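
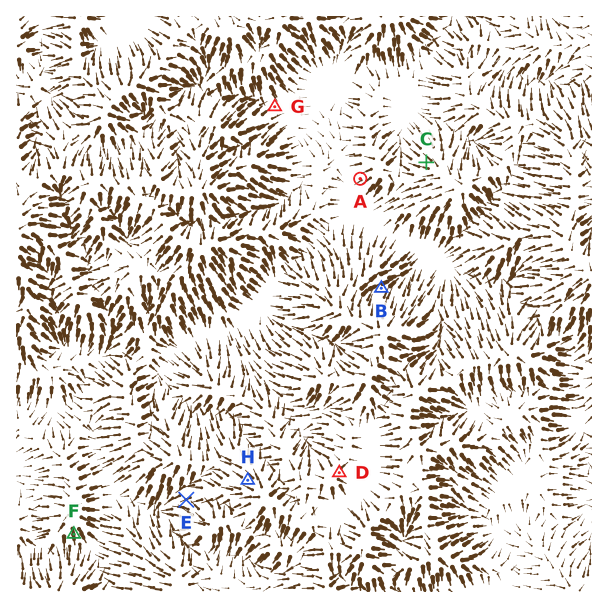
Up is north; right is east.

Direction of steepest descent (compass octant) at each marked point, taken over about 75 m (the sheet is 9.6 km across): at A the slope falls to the SW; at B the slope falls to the NE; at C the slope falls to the NW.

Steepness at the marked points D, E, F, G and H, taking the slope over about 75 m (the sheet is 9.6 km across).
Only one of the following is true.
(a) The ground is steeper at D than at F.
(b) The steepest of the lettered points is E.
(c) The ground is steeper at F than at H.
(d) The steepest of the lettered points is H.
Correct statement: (b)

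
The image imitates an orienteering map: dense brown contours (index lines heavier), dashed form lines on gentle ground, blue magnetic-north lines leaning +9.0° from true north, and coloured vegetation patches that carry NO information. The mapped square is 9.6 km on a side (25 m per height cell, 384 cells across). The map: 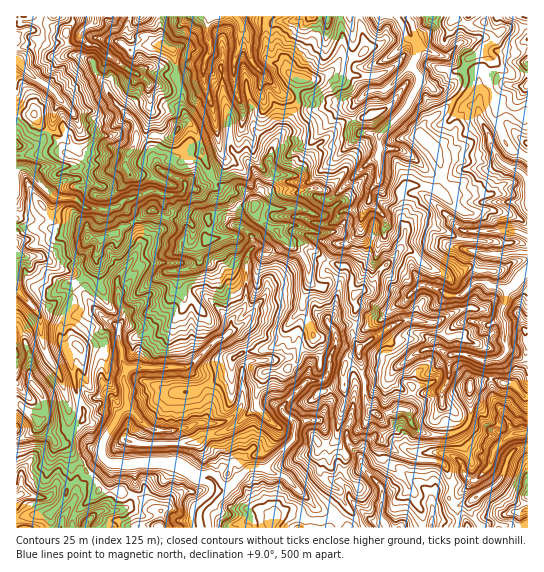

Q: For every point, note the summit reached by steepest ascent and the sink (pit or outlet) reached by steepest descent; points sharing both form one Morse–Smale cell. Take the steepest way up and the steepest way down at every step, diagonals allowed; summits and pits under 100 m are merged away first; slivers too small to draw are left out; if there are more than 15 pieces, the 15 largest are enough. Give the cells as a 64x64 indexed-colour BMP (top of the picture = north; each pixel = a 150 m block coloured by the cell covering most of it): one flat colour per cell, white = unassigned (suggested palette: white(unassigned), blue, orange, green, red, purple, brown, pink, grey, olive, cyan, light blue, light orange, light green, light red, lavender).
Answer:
<image width="64" height="64" href="data:image/bmp;base64,Qk12CAAAAAAAAHYAAAAoAAAAQAAAAEAAAAABAAQAAAAAAAAIAAATCwAAEwsAABAAAAAAAAAA////ALR3HwAOf/8ALKAsACgn1gC9Z5QAS1aMAMJ34wB/f38AIr28AM++FwDox64AeLv/AIrfmACWmP8A1bDFAAAAAAAAAAAAAP//8RERERERERERERVVVVVVVVAAAAAAAAAAAAAAAAAA///xERERERERERERVVVVVVVVUAAAAAAAAAAAAAAAAA////ERERERERERERFVVVVVVVVQAAAAAAAAAAAAAAAA/////xERERERERERFVVVVVVVVQAAAAAAAAAAAAAAAR//////8RERERERERFVVVVVVVVVAAAAAAAAAAAAABERH//////xERERERERFVVVVVVVVVUAAAAAAAAAAAABEREf////8RERERERERFVVVVVVVVVVQAAAAAAAAAAAAERER////EREREREREREVVVVVVVVVVVAAAAAAAAAAAAdxERERERERERERERERERVVVVVVVVUAAAAAAAAAAAAAd3cRERERERERERERERERFVVVVVVQAAAAAAAAAAAAAAd3dxERERERERERERERERERVVAFUAAAAAAAAAAAAAAKqnd3EREREREREREREREREREVAAAAAAAAAAAAAAAAAKqqd3dxERERERERERERERERERUAAAAAAAAAAAAAAAAAqqqnd3ERERERERERERERERERFVAAAAAAAAAAAAAAAAAKqqd3dxERERERERERERERERERUAAAAAAAAAAAAAAAAAqqp3d3cRERERERERERERERERFQAAAAAAAAAAAAAAAAqqqnd3dxEREREREREREREREREVAAAAAAAAAAAAAAAACqqnd3d3ERERERERERERERERERUAAAAzMzAAAAAAAACqqqd3d3ERERERERERERERERERFQAAAzMzMwAAADMwAKqqp3d3dxEREREREREREREREREVCICDMzMzAAADMzAAqqqnd3dxERERERERERERERERERUIiIgzMzMAAAMzMwCqqqd3d3EREREREREREREREREREAiIiIMzMwADMzMzCqqqd3d3cREREREREREREREREREACIiIiIiDMzMzMzMKqqp3d3dxEREREREREREREREREQCIiIiIiIMzMzMzMwqqp3d3d3ERERERERERERERERERAIiIiIiIiDMzMzMzqqqqd3d3ERERERERERERERERERERMziIiIiIgzMzMzOqqqp3d3EREREREREREREREREREREzM4iIiIiIiIiDM6q6qqd3ERERERERERERERERERERETMzOIiIiIiIiIMzq7u6p3ERERERERERERERERERERERMzMzOIiIiIiIgzO7u7uxEREREREREREREREREREREREjMzMziIMziIiDM7u7u7ERERERERERERERERERERERESIjMzMzMzM4gzMzu7u7u7ERERERERERERERERERERERIiMzMzMzMzMzMzO7u7u7sRERERERERERERERERERERIiIjMzMzMzMzMzM7u7u7u7ERERERERERERERERERESIiIiIzMzMzMzMzMzu7u7u7sRERERERERERERERERESIiIiIiMzMzMzMzMzO7u7u7uxERERERFmEREREREREiIiIiIiIzMzMzMzMzM7u7u7tmYREREREWZhERERESIiIiIiIiIiMzMzMzMzMzu2ZmZmZmYRERERZmERERESIiIiIiIiIiIzMzMzMzMzNmZmZmZmZmYRERZmYRERESIiIiIiIiIiIzMzMzMzMzM2ZmZmZmZmZmZmZmERERESIiIiIiIiIiIjMzMzMzMzMzZmZmZmZgBmZmZhERERFEIiIiIiIiIiIiMzMzMzMzMzNmZmZmZmAABmZmERERFEQiIiIiIiIiIiIzMzMzMzMzM2ZmBmZmYAAAAGYRARFEREIiIiIiIiIiIiMyIzMzMzMzZmAABgAAAAAAERAABERERCIiIiIiIiIiIiIjMzMzMzNmAAAAAAAAAAAAAAAAREREIiIiIiIiIiIiIiMzMzMzM2ZmZmAAAAAAAAAAAABEREQiIiIiIiIiIiIiIzMzMzMzZmZmad3d3QAAAAAAAERERCIiIiIiIiIiIiIjMzMzMzNmZmad3d3d0AAAAAAEREREIiIiIiIiIiIiIjMzMzMzM2ZmaZnd3d3QAAAAAARERERCIiIiIiIiIiIjMzMzMzMzZmaZmd3d3dAAAAAABEREREIiIiIiIiIiIiMzMzMzMzNmaZmZ3d3d0AAAAAAERERERCIiIiIiIiIiIzMzMzMzM2aZmZ3d3d0AAAAAAAREREREIiIiIiIiIiIiMzMzMzMzmZmZnd3d0AAAAAAABERERERCIiIiIiIiIiIiMzMzMACZmZnd3d0AAAAAAABEREREREIiIiIiIiIiIiIjMzMAAJmZnd3d3QAAAAAAAEREREREQiIiIiIiIiIiIiIzMwAAmZmZ3d3QAAAO7gAARERERERCIiIiIiIiIiIiIjMwAACZmZmZ3QAAAO7uREREREREREzMIiIiIiIiIiIiMzAAAJmZmZmZAADu7u5EREREREREzMzMIiIiIiIiIiIzMAAAmZmZmZ7g7u7u7kRERERERMzMzMzCIiIiIiIiIiMwAACZmZme7u7u7u7uRERERERMzMzMzMzCIiIiIiIiIgAAAJmZme7u7uAAAOREREREREzMzMzMzMwiIiIiIiIiIAAAmZmZ7u7u7gAARERERERETMzMzMzMwiIiIiIiIiIiAACZmZme7u7uAABERERERERMzMzMzMzCIiIiIiIiIiAAAJmZmZ7u7u4AAEREREREREzMzMzMzMIiIiIiIiIiIAAA"/>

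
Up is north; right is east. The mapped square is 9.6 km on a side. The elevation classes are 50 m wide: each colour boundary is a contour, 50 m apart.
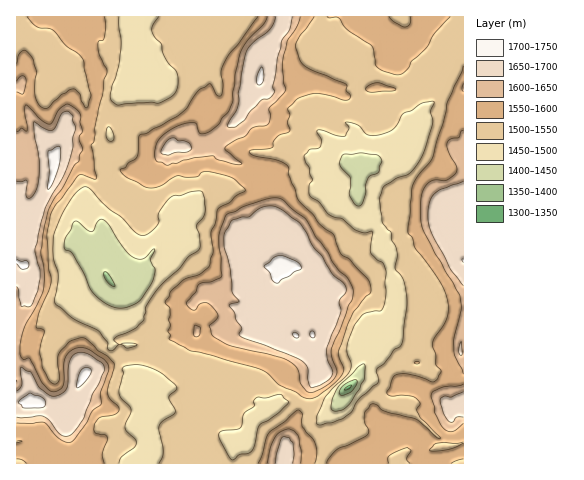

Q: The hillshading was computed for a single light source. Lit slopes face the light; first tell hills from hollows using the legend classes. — S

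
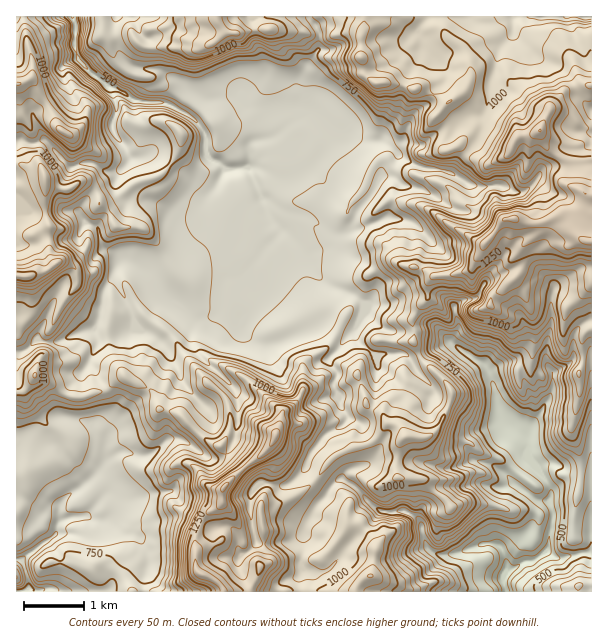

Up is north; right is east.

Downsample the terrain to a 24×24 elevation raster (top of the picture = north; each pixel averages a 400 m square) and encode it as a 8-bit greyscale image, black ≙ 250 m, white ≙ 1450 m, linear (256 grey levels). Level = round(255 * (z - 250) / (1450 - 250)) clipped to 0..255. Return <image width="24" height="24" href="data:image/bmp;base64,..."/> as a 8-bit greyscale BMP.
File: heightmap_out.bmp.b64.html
<image width="24" height="24" href="data:image/bmp;base64,Qk12BgAAAAAAADYEAAAoAAAAGAAAABgAAAABAAgAAAAAAEACAAATCwAAEwsAAAABAAAAAAAAAAAAAAEBAQACAgIAAwMDAAQEBAAFBQUABgYGAAcHBwAICAgACQkJAAoKCgALCwsADAwMAA0NDQAODg4ADw8PABAQEAAREREAEhISABMTEwAUFBQAFRUVABYWFgAXFxcAGBgYABkZGQAaGhoAGxsbABwcHAAdHR0AHh4eAB8fHwAgICAAISEhACIiIgAjIyMAJCQkACUlJQAmJiYAJycnACgoKAApKSkAKioqACsrKwAsLCwALS0tAC4uLgAvLy8AMDAwADExMQAyMjIAMzMzADQ0NAA1NTUANjY2ADc3NwA4ODgAOTk5ADo6OgA7OzsAPDw8AD09PQA+Pj4APz8/AEBAQABBQUEAQkJCAENDQwBEREQARUVFAEZGRgBHR0cASEhIAElJSQBKSkoAS0tLAExMTABNTU0ATk5OAE9PTwBQUFAAUVFRAFJSUgBTU1MAVFRUAFVVVQBWVlYAV1dXAFhYWABZWVkAWlpaAFtbWwBcXFwAXV1dAF5eXgBfX18AYGBgAGFhYQBiYmIAY2NjAGRkZABlZWUAZmZmAGdnZwBoaGgAaWlpAGpqagBra2sAbGxsAG1tbQBubm4Ab29vAHBwcABxcXEAcnJyAHNzcwB0dHQAdXV1AHZ2dgB3d3cAeHh4AHl5eQB6enoAe3t7AHx8fAB9fX0Afn5+AH9/fwCAgIAAgYGBAIKCggCDg4MAhISEAIWFhQCGhoYAh4eHAIiIiACJiYkAioqKAIuLiwCMjIwAjY2NAI6OjgCPj48AkJCQAJGRkQCSkpIAk5OTAJSUlACVlZUAlpaWAJeXlwCYmJgAmZmZAJqamgCbm5sAnJycAJ2dnQCenp4An5+fAKCgoAChoaEAoqKiAKOjowCkpKQApaWlAKampgCnp6cAqKioAKmpqQCqqqoAq6urAKysrACtra0Arq6uAK+vrwCwsLAAsbGxALKysgCzs7MAtLS0ALW1tQC2trYAt7e3ALi4uAC5ubkAurq6ALu7uwC8vLwAvb29AL6+vgC/v78AwMDAAMHBwQDCwsIAw8PDAMTExADFxcUAxsbGAMfHxwDIyMgAycnJAMrKygDLy8sAzMzMAM3NzQDOzs4Az8/PANDQ0ADR0dEA0tLSANPT0wDU1NQA1dXVANbW1gDX19cA2NjYANnZ2QDa2toA29vbANzc3ADd3d0A3t7eAN/f3wDg4OAA4eHhAOLi4gDj4+MA5OTkAOXl5QDm5uYA5+fnAOjo6ADp6ekA6urqAOvr6wDs7OwA7e3tAO7u7gDv7+8A8PDwAPHx8QDy8vIA8/PzAPT09AD19fUA9vb2APf39wD4+PgA+fn5APr6+gD7+/sA/Pz8AP39/QD+/v4A////AEdWYmtta4/U4c66mpikt6mFYD0iDyxFVU1ja2pmY4vezcC/mJSXqJxmQCogEhgkN11RWVpcYofP0b6vj4yYnZ5pYk4lJScnQGFVVlhaYoG24rislYmTh3huiIVSQi4nRGdfWVlbZ3+w3r2ilY+Fi5+elHFGListSGhmYlpfaouaqc/Tq42QjZubh19DLiU2TWhoZV5ic3uSobPpxpOKkKCqmmA4JSdTYn1samVphJKNkaLLx5R7jJuUkXY5KDJTdKCKfX2CiIKHjpOXkot2hoWIiIA7QFhUg5yPdXSBe3B7eXNicXVxenJ9eU00UGtkhomAbGdmZmZfWFZYXGJiaHaDVURefIGHkZqRd2ZkYlpWVVRWWVtfXXCId3SssKeborGdlWpgWVdYVFRUVlhaX22NnJawx7mgtcrConJaV1pYVFRTVFVZZ4OgqL7Jzca6wKyuiW9jYllVVFRTU1VXZ4GFhrXj3N3i7Kaje3l7bVhVVFRSU1VaYWt2m6e86+js8KemjYBuZ1xVU1NSVFZZYGx5gouWqMHZ7qylh3ViZ2VZT09SU1RWXWFxfoaqsr/S3JiPnXpcYGtdVFJTU1NUWF51oKmx2tzYzZ6uqnRdZ25YWVVTU1NTWGmAqKalwuDXwaygiGpFT1NYV1RUVFRXdZegqq2hpsHSurODXEJiamJlW1ZYWFt5s7eqo6mhnJ+ns591Pmt6h5WsmXt1dW+QuaeenaKakZKboIlnPXiAjJ6zv62mloOcs6idnJePiIqOjg=="/>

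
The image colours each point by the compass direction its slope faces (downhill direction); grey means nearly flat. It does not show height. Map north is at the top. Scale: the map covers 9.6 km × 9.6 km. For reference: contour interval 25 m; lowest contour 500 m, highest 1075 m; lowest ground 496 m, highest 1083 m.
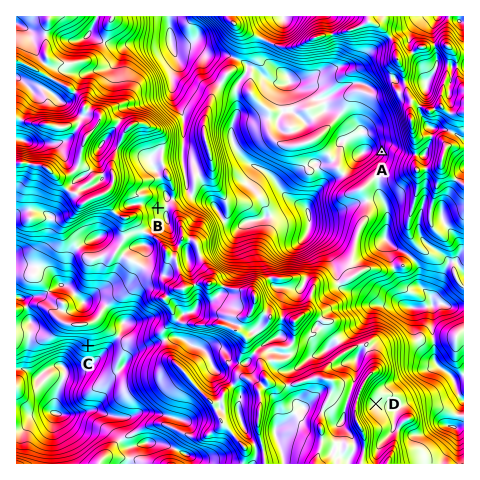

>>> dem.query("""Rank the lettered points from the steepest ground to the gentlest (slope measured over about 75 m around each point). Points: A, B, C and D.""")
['A', 'C', 'B', 'D']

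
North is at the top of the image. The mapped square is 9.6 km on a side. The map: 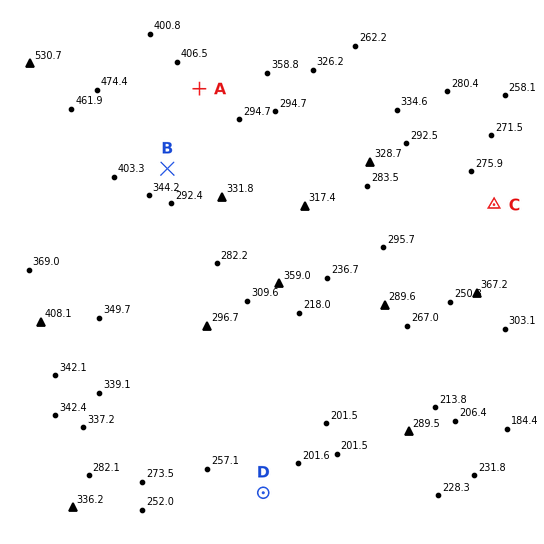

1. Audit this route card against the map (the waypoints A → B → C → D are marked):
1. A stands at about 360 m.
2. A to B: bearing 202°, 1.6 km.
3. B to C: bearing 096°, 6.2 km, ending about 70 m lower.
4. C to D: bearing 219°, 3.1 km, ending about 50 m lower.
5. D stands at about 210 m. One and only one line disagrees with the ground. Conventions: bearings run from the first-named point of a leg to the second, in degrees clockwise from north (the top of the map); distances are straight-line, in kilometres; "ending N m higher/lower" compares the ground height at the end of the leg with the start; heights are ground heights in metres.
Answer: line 4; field distance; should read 6.9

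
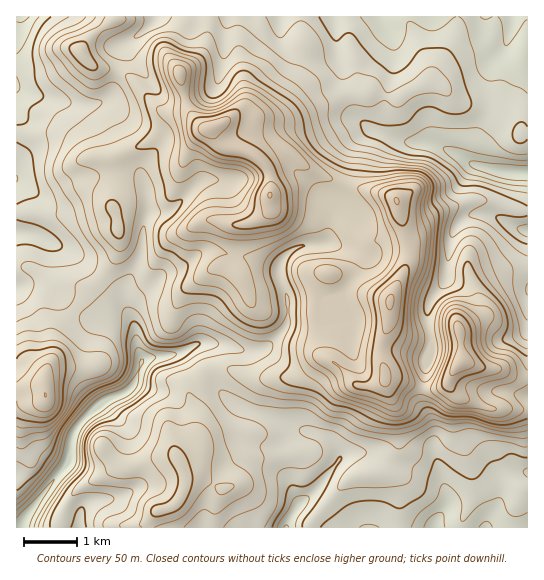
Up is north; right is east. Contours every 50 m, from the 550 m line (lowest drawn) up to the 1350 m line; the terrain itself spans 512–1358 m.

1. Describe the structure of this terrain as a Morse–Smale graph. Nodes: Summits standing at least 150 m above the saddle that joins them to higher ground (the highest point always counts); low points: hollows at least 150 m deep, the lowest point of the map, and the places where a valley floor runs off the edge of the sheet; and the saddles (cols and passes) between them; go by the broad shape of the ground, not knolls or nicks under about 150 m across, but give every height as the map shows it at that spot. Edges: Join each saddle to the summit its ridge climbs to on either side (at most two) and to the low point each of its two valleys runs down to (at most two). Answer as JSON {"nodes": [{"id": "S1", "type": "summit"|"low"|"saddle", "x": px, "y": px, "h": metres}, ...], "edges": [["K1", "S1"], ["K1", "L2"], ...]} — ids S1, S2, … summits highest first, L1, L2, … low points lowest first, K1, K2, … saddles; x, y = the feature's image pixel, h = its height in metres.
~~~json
{"nodes": [
{"id": "S1", "type": "summit", "x": 390, "y": 301, "h": 1358},
{"id": "S2", "type": "summit", "x": 270, "y": 195, "h": 1353},
{"id": "S3", "type": "summit", "x": 461, "y": 362, "h": 1340},
{"id": "S4", "type": "summit", "x": 45, "y": 395, "h": 1150},
{"id": "L1", "type": "low", "x": 21, "y": 527, "h": 512},
{"id": "L2", "type": "low", "x": 526, "y": 173, "h": 560},
{"id": "L3", "type": "low", "x": 434, "y": 527, "h": 619},
{"id": "L4", "type": "low", "x": 21, "y": 17, "h": 634},
{"id": "K1", "type": "saddle", "x": 422, "y": 389, "h": 1121},
{"id": "K2", "type": "saddle", "x": 347, "y": 186, "h": 1090},
{"id": "K3", "type": "saddle", "x": 431, "y": 341, "h": 1031},
{"id": "K4", "type": "saddle", "x": 117, "y": 71, "h": 938},
{"id": "K5", "type": "saddle", "x": 206, "y": 373, "h": 879},
{"id": "K6", "type": "saddle", "x": 74, "y": 309, "h": 852},
{"id": "K7", "type": "saddle", "x": 138, "y": 370, "h": 600}],
"edges": [["K1", "S1"], ["K1", "S3"], ["K1", "L1"], ["K1", "L3"], ["K2", "S1"], ["K2", "S2"], ["K2", "L1"], ["K2", "L2"], ["K3", "S1"], ["K3", "S3"], ["K3", "L1"], ["K3", "L2"], ["K4", "S2"], ["K4", "L2"], ["K4", "L4"], ["K5", "S1"], ["K5", "L1"], ["K5", "L3"], ["K6", "S4"], ["K6", "L1"], ["K6", "L4"], ["K7", "S1"], ["K7", "S4"], ["K7", "L1"]]}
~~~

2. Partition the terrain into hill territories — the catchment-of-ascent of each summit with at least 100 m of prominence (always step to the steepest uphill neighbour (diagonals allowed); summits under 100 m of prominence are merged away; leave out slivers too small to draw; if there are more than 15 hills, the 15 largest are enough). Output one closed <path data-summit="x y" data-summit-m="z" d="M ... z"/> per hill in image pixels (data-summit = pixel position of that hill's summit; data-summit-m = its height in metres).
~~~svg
<path data-summit="390 301" data-summit-m="1358" d="M527 16l-246 1 0 22 6 10 7 6 12 4 19 0 8-3 4-5 11 34 5 28 12 12 7 5-6 2-11 13-4 28-8 29-14 21-4 19-2 2-21 1-9 4-9 8-5 9 0 9 9 26 0 18-8 15-13 13-10 4-15 0-13-6-19-2-9 0-16 7 8 5 26 35 18 15 32 11 29 13 24 6 9 5 5 6 4 8 0 5-21 28-22 19-10 19 0 3 147 0 13-22 0-13-14-42 2-20-4-12-10-16 4-37 6-15-3-44 4-9 13-17 6-42 2-8 9-11 9-5 14-2 10 3 22 12 11 2z"/><path data-summit="270 195" data-summit-m="1353" d="M281 16l-124 0-11 13-25 17 0 13-10 36-10 8-12 2 8 0 6 6 8 12 17 38 12 13 5 13 3 24-5 19-2 21-17 42 1 14 10 19 1 16 6 19 9-4 24-2 26-12 21 1 20 7 15 0 10-4 13-13 8-15 0-18-9-26 0-9 5-9 9-8 9-4 21-1 2-2 4-19 14-21 8-29 4-28 11-13 6-2-7-5-12-12-5-28-11-34-4 5-8 3-19 0-12-4-7-6-6-10z"/><path data-summit="178 501" data-summit-m="1017" d="M189 351l-46 9-10 25-6 6-25 12-25 23-5 11-4 26-43 54-3 11 265-1 10-21 22-19 21-28 0-5-4-8-5-6-9-5-24-6-29-13-32-11-18-15z"/><path data-summit="461 362" data-summit-m="1340" d="M485 213l-19 4-13 14-6 34 0 12-19 30 3 44-6 15-4 37 12 23 0 25 14 42 0 13-10 13-2 9 51 0 13-26 2-20 8-7 8-4 11 0 0-240-11-3-22-12z"/><path data-summit="46 395" data-summit-m="1150" d="M39 284l-10 0-13 5 1 239 4-1 4-10 43-54 3-21 6-16 25-23 24-11 7-7 8-22 0-6-5-15 0-9-6-10-39-4z"/>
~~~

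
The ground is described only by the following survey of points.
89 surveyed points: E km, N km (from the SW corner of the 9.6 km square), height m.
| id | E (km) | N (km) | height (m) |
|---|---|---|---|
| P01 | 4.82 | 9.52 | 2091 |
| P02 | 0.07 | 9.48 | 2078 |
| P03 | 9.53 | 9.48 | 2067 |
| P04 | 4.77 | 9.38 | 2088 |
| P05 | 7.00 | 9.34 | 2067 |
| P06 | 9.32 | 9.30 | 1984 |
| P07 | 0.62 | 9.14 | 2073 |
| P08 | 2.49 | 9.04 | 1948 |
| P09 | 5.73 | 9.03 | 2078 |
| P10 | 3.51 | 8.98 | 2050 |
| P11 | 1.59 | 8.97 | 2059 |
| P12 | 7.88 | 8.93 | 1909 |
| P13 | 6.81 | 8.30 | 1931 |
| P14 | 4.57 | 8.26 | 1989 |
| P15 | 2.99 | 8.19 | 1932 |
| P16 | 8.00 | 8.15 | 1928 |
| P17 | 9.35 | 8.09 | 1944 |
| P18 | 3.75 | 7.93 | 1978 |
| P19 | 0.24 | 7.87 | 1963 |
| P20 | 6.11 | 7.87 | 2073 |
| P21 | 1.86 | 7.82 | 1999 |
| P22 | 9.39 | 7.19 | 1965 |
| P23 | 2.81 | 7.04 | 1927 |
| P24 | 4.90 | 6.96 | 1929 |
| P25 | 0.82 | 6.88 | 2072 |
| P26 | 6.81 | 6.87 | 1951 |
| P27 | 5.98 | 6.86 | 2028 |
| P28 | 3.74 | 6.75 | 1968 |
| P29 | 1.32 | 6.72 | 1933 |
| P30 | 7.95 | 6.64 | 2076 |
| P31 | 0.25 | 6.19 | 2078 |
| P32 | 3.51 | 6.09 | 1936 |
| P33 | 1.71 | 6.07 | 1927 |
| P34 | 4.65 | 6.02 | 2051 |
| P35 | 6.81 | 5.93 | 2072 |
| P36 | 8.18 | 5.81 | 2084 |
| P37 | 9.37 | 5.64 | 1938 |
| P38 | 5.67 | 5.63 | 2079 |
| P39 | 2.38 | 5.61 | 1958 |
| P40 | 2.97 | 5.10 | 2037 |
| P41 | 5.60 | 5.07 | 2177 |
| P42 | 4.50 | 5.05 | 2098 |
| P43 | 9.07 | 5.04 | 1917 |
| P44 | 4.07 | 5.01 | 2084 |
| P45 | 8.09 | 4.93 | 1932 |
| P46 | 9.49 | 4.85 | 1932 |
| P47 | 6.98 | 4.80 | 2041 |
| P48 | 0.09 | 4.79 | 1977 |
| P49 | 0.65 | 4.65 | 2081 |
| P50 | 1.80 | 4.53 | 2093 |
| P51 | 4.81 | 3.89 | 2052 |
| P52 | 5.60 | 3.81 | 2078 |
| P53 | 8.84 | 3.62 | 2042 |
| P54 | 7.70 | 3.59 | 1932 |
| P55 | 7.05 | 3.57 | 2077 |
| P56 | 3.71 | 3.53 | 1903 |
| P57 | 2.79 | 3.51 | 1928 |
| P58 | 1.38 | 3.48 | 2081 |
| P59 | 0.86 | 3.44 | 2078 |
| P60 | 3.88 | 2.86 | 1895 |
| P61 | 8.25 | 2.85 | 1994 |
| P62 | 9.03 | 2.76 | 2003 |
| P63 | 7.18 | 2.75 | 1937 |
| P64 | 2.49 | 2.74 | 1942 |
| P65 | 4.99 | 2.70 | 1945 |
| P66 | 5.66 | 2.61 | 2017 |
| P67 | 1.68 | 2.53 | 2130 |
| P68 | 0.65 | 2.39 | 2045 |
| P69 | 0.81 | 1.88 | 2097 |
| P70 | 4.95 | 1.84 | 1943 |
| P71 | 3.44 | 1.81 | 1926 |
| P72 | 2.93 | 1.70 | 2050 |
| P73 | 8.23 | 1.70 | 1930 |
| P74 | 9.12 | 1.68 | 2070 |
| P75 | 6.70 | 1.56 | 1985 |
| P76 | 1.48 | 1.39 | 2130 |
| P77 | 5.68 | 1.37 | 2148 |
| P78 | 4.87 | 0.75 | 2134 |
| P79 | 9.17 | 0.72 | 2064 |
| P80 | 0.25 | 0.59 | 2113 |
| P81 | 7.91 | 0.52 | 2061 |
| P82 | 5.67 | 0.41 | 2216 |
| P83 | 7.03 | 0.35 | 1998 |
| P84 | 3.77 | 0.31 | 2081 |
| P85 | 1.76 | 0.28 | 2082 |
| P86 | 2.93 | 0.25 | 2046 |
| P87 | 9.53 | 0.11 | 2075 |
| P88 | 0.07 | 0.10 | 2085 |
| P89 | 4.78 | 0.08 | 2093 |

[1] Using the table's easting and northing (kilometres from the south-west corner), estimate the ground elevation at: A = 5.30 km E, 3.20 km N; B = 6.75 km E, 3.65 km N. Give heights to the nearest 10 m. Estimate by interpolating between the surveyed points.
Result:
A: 2060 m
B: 2080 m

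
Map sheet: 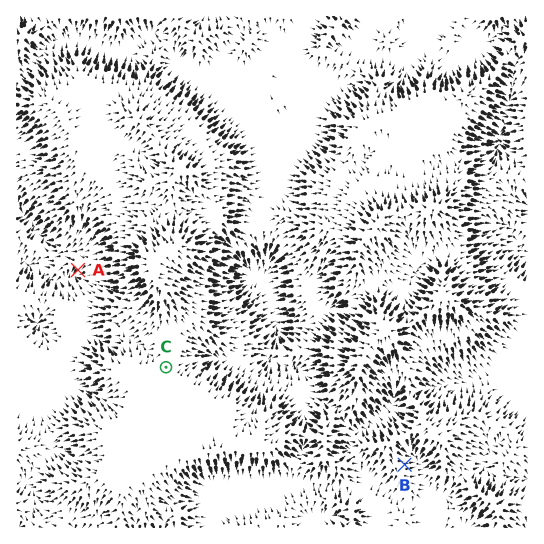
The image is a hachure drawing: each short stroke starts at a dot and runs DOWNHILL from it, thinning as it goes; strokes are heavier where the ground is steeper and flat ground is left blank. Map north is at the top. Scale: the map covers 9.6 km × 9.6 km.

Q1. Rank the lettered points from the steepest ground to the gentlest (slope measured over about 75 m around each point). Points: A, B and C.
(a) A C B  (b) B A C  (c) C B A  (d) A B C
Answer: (d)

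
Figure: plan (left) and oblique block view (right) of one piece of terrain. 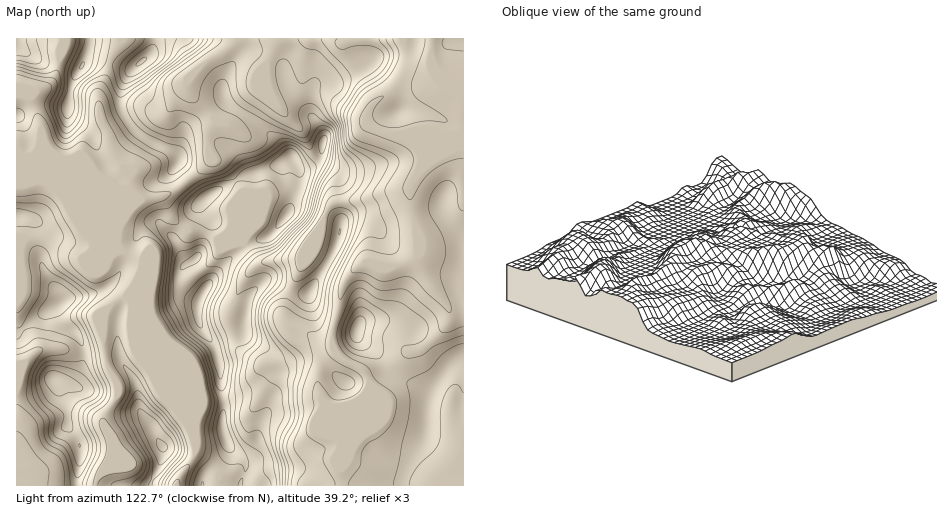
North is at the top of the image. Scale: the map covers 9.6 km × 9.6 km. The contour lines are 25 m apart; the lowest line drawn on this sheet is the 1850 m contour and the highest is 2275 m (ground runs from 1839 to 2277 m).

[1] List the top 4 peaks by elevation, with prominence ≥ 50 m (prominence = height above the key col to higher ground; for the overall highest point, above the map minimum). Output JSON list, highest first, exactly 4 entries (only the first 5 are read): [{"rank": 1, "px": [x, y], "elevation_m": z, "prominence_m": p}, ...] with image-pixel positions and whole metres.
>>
[{"rank": 1, "px": [141, 62], "elevation_m": 2277, "prominence_m": 438}, {"rank": 2, "px": [82, 65], "elevation_m": 2276, "prominence_m": 79}, {"rank": 3, "px": [200, 299], "elevation_m": 2265, "prominence_m": 160}, {"rank": 4, "px": [53, 378], "elevation_m": 2238, "prominence_m": 152}]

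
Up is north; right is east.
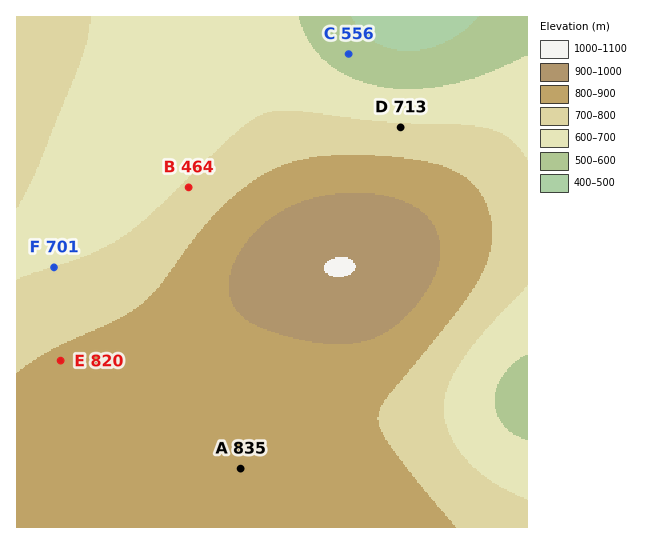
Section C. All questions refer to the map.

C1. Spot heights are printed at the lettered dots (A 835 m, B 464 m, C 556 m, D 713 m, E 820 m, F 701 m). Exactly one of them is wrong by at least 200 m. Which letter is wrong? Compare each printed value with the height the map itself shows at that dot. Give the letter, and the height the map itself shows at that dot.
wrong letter B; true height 714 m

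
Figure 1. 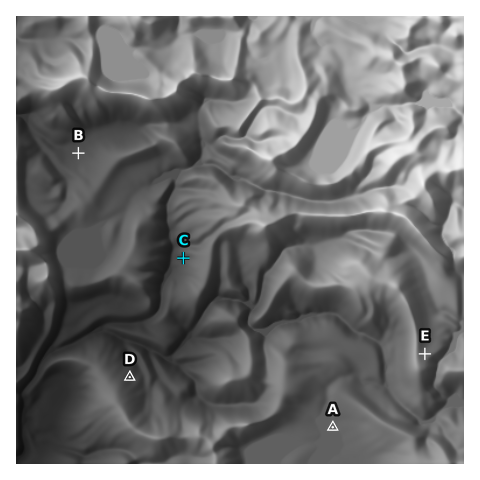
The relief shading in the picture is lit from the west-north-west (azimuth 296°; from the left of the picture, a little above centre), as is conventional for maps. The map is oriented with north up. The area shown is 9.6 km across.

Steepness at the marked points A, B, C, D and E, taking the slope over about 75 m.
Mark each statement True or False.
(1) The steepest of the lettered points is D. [False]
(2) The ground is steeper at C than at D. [True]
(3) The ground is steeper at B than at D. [False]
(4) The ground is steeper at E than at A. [True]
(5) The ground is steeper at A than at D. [False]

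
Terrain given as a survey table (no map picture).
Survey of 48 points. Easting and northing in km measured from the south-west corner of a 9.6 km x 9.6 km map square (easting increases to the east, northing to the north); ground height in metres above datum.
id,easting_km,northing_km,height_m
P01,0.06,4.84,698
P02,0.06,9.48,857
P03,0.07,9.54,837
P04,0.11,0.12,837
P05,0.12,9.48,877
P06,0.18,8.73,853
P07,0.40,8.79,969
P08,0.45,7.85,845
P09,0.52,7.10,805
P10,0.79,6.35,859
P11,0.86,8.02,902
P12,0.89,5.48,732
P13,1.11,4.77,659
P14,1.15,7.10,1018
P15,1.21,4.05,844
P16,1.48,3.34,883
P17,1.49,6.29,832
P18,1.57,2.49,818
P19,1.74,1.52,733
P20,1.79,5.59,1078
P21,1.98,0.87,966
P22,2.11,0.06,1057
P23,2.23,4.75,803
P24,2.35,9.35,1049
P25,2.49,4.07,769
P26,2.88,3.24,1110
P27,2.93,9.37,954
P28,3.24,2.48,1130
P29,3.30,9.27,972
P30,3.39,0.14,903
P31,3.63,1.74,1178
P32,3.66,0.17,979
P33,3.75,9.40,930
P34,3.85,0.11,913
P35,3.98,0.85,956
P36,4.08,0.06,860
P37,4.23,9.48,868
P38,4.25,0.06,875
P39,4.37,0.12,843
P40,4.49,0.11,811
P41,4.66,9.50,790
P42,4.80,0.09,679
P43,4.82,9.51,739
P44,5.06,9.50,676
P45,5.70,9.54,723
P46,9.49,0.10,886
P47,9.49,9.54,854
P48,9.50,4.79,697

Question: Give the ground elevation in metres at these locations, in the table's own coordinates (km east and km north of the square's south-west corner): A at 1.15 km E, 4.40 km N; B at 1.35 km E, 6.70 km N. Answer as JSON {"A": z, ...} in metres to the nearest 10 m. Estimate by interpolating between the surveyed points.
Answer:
{"A": 850, "B": 1050}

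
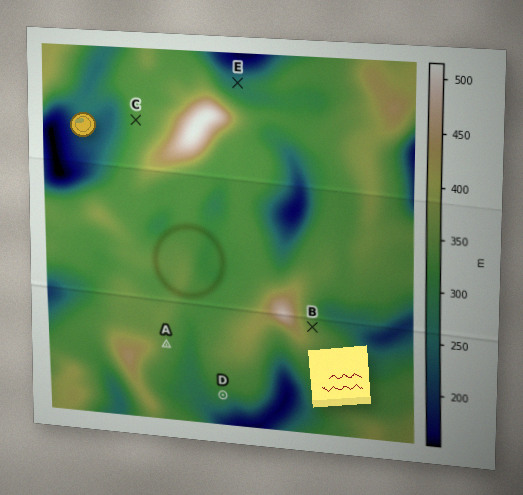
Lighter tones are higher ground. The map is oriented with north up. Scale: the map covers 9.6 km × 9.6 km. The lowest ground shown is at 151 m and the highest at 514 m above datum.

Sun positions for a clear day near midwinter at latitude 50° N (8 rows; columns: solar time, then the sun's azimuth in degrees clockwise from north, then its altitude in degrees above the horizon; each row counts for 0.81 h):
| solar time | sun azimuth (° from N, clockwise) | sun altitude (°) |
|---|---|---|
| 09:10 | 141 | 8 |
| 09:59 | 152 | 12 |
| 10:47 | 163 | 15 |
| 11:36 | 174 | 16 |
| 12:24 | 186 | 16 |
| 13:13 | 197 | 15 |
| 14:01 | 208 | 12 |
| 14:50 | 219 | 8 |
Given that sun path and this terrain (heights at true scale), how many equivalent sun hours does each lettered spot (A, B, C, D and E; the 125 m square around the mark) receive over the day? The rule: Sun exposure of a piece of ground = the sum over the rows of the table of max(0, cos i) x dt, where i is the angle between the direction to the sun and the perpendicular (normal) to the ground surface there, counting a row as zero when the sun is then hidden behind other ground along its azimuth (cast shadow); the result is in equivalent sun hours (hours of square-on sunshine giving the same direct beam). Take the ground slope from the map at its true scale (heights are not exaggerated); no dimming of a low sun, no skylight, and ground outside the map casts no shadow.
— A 1.5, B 1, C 1.5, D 2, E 0.6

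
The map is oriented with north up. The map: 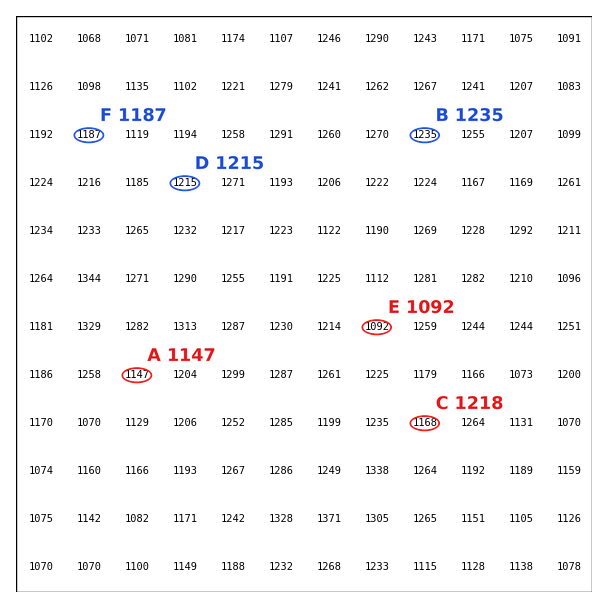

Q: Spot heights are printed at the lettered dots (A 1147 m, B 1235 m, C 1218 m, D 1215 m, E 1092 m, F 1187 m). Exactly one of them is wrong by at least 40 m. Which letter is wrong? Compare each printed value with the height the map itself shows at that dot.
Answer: C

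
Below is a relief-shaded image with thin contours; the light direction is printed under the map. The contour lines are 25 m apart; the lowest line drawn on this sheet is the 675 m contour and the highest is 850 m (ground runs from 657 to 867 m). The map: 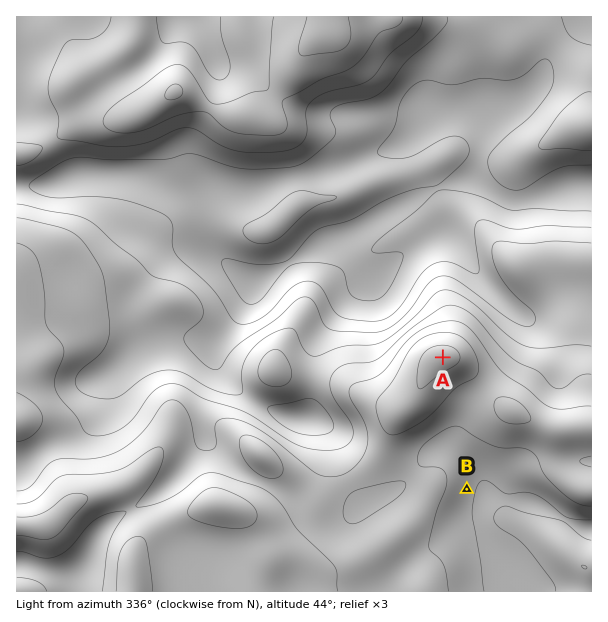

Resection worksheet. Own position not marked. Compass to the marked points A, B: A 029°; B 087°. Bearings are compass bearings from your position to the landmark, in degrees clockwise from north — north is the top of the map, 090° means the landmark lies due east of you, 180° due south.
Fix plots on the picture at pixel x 367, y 494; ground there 800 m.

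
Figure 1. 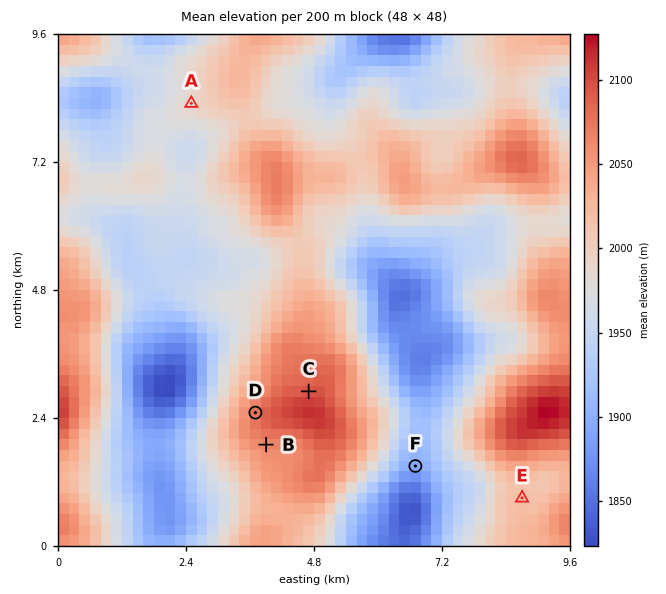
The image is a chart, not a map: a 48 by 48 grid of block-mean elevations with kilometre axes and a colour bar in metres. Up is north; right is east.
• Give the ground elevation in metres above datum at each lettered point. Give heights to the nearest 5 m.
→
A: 1990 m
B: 2065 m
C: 2095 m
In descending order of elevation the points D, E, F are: D E F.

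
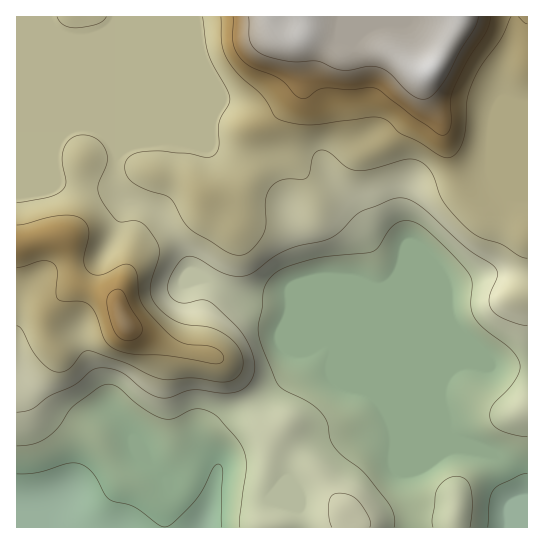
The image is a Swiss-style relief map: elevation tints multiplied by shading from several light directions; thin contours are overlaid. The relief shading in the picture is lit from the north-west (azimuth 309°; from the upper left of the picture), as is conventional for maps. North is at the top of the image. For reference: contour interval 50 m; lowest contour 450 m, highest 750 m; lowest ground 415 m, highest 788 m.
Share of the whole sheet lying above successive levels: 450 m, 96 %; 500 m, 70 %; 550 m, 57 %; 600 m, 35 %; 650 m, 14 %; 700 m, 8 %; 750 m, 5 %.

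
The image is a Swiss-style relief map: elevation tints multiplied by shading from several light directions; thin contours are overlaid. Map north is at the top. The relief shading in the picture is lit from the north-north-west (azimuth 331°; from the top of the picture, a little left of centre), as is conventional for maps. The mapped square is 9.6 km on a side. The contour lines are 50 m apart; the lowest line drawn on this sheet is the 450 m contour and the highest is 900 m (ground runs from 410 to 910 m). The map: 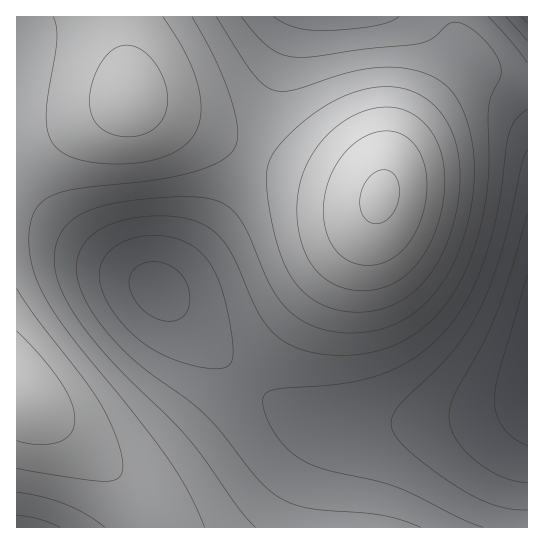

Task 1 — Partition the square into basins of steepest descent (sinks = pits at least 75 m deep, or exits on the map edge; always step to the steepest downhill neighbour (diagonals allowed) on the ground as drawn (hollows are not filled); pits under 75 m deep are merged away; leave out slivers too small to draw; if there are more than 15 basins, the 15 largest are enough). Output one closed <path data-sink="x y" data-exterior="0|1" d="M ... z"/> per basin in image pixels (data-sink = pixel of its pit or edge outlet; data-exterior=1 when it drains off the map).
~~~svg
<path data-sink="527 367" data-exterior="1" d="M451 16l-435 1 0 373 3 1 11 12 67 53 35 34 16 21 5 17 375-1 0-442-14-2-32-11-9 0-10 4-44 45-27 40 21-39 46-59 1-17z"/><path data-sink="18 527" data-exterior="1" d="M19 391l-3 0 0 136 135 1 1-6-4-11-16-21-25-25-77-62z"/><path data-sink="527 17" data-exterior="1" d="M527 16l-75 1 8 29-1 17-46 59-12 19-2 7 28-37 36-35 10-4 9 0 32 11 14 0z"/>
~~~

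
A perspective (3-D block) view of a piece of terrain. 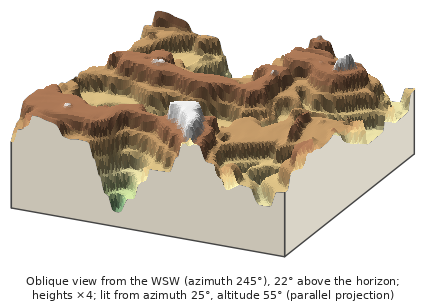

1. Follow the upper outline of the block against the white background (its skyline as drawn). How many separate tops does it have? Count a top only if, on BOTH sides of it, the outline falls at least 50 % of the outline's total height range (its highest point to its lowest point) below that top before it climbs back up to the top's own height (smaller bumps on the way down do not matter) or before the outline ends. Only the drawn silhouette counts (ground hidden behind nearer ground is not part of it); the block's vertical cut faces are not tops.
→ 1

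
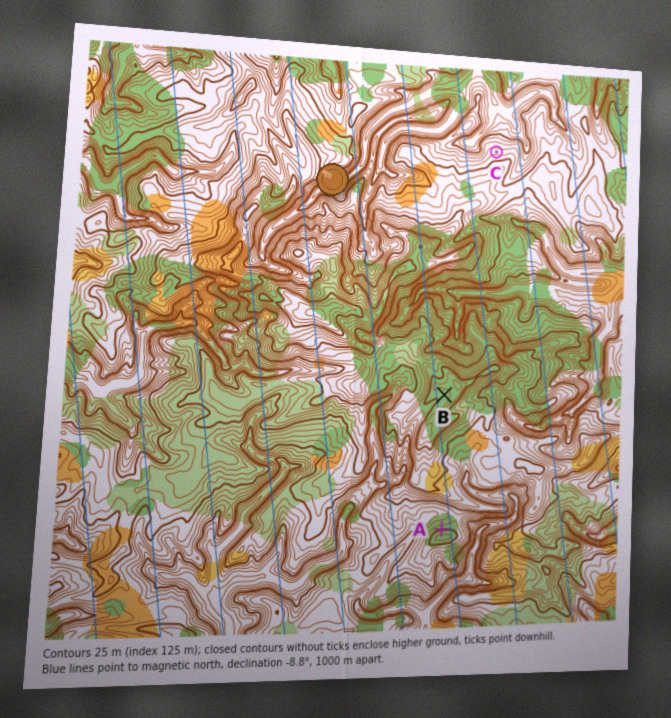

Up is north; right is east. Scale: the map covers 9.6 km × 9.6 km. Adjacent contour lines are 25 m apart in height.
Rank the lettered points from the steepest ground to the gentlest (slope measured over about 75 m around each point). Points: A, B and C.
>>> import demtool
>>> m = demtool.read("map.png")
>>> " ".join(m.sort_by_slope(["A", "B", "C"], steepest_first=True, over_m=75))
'A C B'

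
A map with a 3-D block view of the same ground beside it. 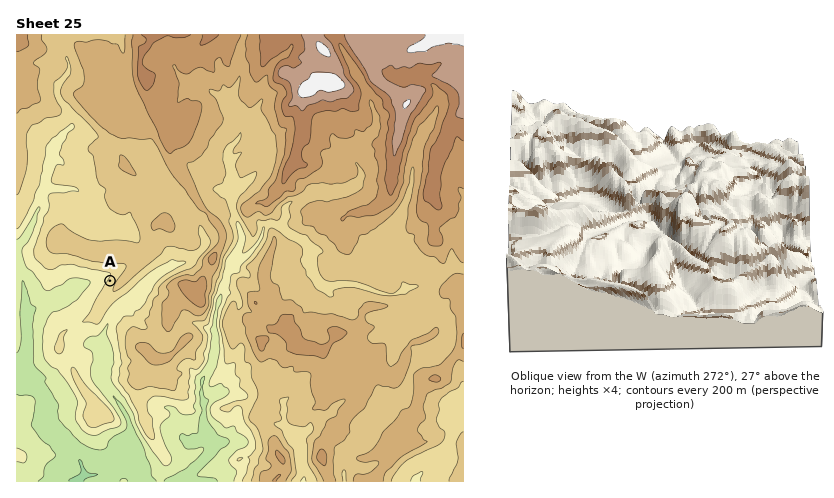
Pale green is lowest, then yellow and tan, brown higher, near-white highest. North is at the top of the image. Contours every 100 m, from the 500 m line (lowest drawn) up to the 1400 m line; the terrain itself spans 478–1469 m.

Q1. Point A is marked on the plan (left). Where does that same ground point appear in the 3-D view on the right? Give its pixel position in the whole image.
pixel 679 261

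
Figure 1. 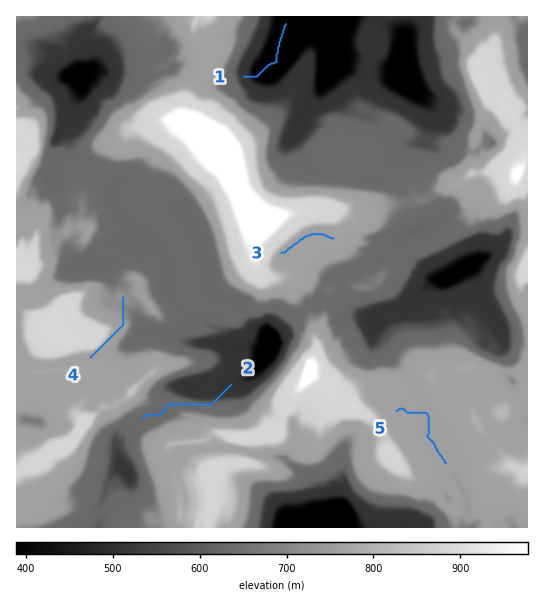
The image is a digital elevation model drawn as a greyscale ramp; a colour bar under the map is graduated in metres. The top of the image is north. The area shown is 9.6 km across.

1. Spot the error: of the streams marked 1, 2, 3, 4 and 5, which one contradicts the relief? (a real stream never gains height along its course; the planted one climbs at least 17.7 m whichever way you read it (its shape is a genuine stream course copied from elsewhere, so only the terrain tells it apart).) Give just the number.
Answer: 4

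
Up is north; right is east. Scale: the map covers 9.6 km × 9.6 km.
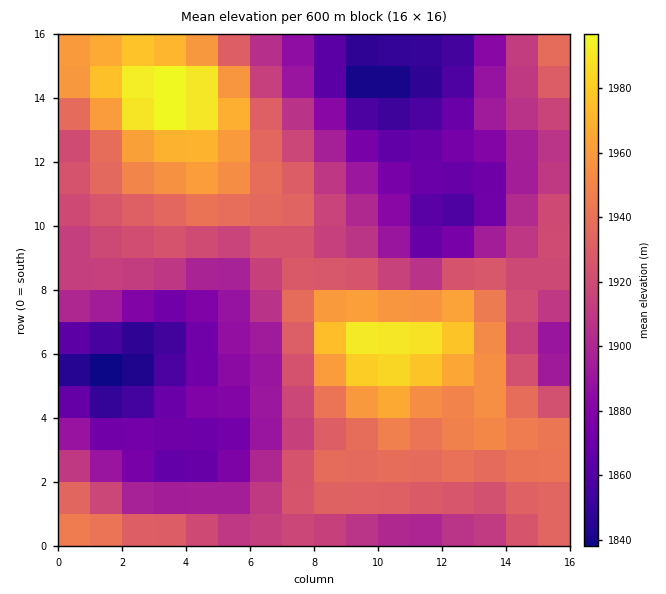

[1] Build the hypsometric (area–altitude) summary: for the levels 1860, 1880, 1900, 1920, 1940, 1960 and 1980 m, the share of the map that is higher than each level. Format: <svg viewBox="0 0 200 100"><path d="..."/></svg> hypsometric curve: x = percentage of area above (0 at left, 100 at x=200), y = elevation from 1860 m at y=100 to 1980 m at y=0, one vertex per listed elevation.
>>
<svg viewBox="0 0 200 100"><path d="M184 100l-26-17-26-16-40-17-43-17-25-16-15-17"/></svg>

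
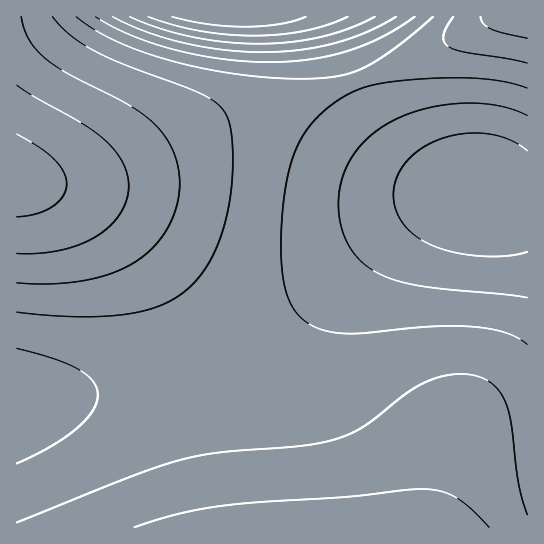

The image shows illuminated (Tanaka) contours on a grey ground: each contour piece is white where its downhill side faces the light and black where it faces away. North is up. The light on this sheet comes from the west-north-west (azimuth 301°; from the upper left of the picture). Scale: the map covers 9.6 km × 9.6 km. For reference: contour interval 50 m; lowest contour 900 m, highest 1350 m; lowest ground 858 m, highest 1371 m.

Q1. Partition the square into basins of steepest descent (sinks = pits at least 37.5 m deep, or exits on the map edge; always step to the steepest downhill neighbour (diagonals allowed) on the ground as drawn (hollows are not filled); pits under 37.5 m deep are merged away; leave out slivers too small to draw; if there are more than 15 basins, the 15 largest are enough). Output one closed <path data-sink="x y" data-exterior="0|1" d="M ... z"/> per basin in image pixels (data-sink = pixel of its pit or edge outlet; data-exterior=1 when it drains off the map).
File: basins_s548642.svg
<path data-sink="482 193" data-exterior="0" d="M527 16l-36 0-24 15-72 34-73 27-91 25-37 16-51 27-41 16-37 7-37-1 23 5 19 6 20 11 16 12 35 37 32 46 20 42 18 57 18 130 299-1z"/><path data-sink="17 401" data-exterior="1" d="M22 180l-6 1 0 346 211 1-8-82-8-48-18-57-20-42-16-25-22-29-36-34-16-11-20-9z"/><path data-sink="227 17" data-exterior="1" d="M490 16l-473 0-1 162 2 2 20 3 27 0 26-4 27-8 113-54 91-25 73-27 72-34 22-12z"/>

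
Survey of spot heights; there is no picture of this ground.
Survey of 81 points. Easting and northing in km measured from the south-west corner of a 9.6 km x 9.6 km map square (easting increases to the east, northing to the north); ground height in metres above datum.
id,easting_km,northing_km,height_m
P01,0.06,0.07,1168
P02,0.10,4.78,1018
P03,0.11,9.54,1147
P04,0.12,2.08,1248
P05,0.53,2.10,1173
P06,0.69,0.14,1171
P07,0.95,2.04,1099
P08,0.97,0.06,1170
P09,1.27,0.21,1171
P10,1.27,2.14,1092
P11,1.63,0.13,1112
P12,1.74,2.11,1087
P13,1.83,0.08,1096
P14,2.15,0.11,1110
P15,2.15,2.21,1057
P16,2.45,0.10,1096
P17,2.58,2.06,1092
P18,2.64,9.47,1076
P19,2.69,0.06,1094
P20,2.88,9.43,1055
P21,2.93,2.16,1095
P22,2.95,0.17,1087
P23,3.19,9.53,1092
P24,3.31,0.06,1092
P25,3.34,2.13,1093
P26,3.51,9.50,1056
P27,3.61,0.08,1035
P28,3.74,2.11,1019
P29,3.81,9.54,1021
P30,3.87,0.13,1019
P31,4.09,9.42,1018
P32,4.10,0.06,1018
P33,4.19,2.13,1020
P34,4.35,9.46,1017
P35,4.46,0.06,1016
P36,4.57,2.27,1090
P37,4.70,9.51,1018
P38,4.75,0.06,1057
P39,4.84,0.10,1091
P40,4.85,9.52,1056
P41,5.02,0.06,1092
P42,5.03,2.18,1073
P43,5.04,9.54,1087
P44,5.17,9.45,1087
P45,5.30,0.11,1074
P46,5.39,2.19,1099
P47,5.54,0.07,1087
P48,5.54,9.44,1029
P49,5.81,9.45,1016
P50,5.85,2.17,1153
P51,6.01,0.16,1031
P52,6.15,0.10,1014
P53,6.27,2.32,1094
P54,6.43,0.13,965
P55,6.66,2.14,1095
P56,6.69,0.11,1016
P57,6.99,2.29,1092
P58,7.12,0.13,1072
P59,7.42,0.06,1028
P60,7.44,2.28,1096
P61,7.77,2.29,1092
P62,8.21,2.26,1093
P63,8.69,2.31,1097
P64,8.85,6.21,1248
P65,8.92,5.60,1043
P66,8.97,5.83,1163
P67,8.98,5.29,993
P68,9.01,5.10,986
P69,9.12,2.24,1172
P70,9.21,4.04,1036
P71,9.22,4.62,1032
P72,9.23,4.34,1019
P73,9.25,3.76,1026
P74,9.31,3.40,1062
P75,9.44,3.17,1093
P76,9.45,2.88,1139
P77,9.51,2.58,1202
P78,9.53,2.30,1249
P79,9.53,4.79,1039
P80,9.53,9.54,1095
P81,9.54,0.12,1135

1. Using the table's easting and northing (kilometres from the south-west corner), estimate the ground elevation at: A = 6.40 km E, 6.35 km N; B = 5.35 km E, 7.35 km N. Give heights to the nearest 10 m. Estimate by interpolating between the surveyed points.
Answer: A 1090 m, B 1090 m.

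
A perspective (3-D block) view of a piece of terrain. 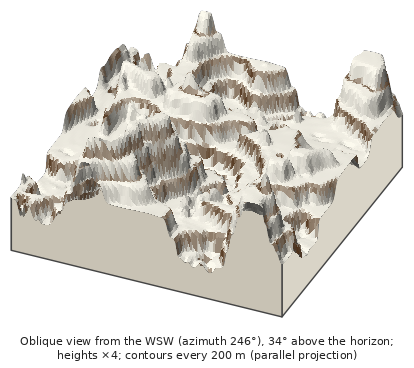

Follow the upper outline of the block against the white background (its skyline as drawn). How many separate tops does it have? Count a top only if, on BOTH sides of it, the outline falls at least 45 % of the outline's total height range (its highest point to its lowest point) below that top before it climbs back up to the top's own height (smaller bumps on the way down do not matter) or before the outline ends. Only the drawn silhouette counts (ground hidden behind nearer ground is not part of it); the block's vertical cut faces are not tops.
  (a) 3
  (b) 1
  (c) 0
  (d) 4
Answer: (b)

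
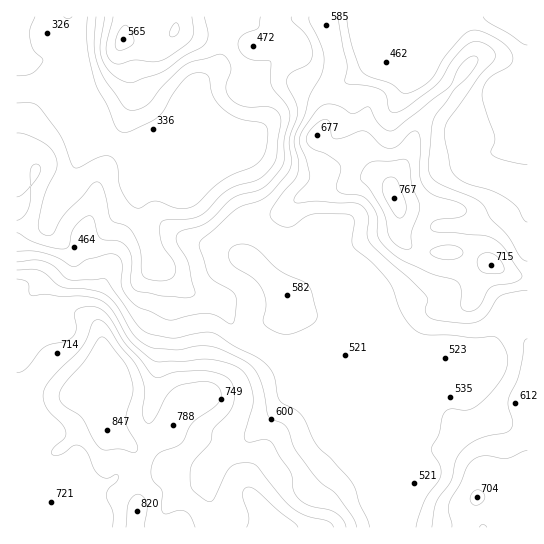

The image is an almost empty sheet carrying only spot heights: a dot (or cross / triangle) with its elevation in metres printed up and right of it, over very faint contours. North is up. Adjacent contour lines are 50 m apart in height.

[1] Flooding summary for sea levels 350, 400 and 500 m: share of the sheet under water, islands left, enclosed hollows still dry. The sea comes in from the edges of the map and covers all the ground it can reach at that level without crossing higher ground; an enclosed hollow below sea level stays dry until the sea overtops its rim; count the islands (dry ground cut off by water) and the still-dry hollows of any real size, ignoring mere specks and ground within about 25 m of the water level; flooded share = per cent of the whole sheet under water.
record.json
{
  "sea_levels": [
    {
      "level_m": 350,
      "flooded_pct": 8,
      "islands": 0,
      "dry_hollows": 0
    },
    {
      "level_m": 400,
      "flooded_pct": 14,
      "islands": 0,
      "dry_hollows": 0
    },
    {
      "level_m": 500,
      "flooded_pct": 29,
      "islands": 0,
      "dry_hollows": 0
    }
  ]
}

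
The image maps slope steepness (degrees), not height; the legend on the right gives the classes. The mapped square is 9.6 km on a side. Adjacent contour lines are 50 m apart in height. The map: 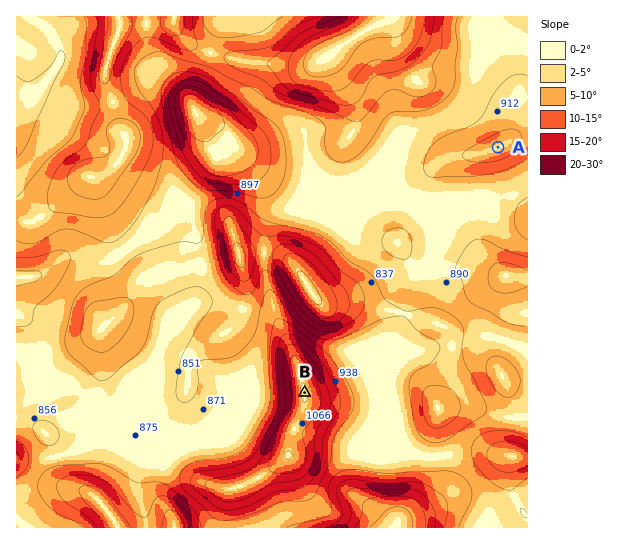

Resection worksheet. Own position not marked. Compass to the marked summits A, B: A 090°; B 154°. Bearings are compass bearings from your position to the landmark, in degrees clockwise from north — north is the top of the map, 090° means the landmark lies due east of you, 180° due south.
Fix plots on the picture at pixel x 185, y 147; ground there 980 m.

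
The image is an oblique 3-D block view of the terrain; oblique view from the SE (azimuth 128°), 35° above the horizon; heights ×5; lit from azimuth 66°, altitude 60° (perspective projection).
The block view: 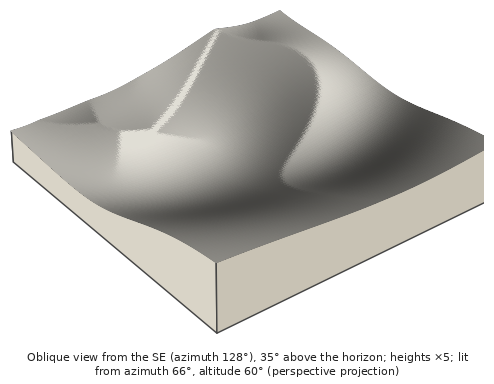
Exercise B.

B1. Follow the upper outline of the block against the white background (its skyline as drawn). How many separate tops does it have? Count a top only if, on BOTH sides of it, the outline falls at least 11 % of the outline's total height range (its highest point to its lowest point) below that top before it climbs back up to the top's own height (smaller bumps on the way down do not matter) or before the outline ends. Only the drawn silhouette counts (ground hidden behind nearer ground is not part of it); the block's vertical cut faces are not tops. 1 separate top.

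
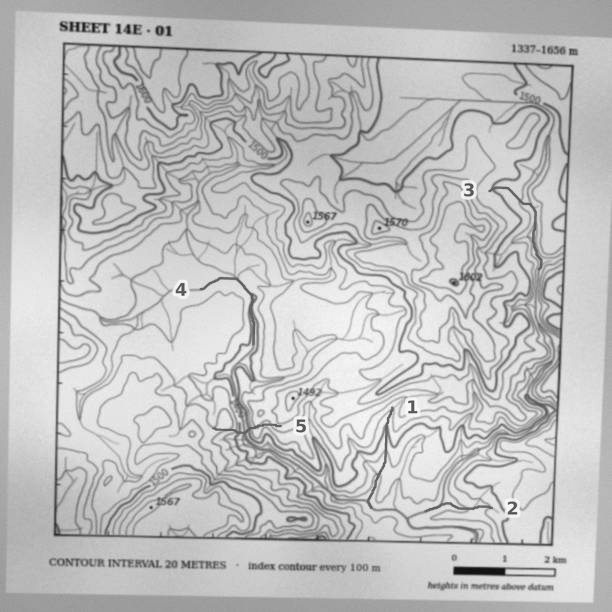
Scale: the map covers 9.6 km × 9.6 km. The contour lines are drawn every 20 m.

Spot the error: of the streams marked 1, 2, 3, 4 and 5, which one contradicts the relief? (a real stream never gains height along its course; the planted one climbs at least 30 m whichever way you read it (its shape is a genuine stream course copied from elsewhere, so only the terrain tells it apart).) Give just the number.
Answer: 5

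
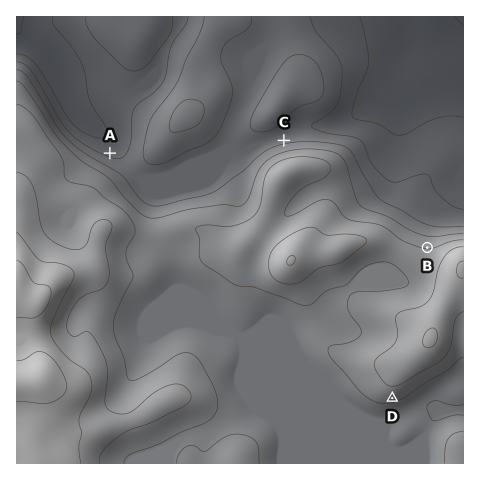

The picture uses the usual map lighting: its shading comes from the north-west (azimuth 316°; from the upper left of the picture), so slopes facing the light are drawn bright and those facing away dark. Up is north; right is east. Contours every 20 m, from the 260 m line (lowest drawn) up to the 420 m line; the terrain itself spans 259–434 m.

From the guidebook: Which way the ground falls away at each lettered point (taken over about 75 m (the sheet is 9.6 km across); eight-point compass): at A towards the N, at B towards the N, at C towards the N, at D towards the S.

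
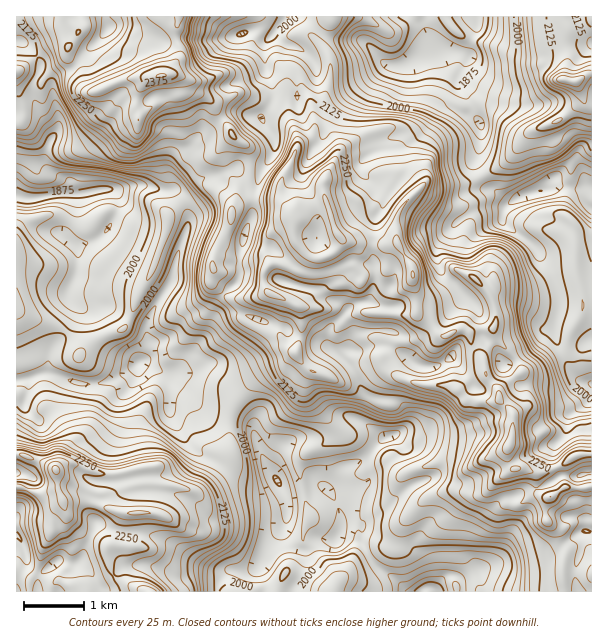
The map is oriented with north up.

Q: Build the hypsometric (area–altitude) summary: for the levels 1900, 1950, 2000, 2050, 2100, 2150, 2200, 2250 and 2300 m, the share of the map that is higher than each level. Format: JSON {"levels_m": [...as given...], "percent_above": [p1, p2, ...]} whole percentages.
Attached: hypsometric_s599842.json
{"levels_m": [1900, 1950, 2000, 2050, 2100, 2150, 2200, 2250, 2300], "percent_above": [96, 87, 72, 57, 49, 39, 26, 13, 5]}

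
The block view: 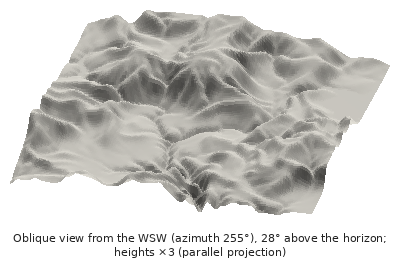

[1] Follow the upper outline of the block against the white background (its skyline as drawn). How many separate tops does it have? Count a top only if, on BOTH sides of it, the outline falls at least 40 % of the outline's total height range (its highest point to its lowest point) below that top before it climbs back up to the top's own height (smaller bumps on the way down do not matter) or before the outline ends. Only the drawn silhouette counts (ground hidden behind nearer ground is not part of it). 0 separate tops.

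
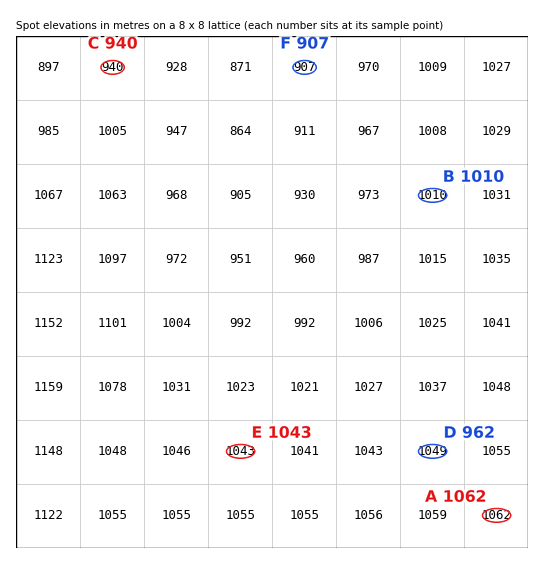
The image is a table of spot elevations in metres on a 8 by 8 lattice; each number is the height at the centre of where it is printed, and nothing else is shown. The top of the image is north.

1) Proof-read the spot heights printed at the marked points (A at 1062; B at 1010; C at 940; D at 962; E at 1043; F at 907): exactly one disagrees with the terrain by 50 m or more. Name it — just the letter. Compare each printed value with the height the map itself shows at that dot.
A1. D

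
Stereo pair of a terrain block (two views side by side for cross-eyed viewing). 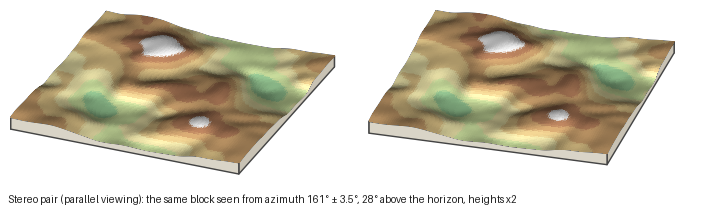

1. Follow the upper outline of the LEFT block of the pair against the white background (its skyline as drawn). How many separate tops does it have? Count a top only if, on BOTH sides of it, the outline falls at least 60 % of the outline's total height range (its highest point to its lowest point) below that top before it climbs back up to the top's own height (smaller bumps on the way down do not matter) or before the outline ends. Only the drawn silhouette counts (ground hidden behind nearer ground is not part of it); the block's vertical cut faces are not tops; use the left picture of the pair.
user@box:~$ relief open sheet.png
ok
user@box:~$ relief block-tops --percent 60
0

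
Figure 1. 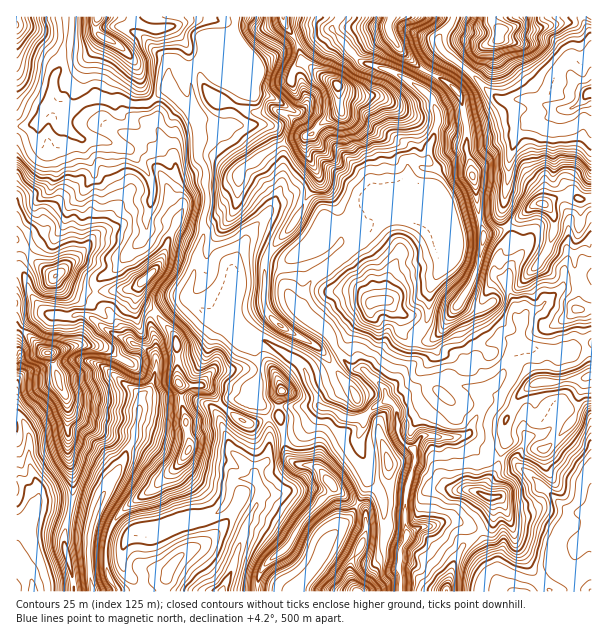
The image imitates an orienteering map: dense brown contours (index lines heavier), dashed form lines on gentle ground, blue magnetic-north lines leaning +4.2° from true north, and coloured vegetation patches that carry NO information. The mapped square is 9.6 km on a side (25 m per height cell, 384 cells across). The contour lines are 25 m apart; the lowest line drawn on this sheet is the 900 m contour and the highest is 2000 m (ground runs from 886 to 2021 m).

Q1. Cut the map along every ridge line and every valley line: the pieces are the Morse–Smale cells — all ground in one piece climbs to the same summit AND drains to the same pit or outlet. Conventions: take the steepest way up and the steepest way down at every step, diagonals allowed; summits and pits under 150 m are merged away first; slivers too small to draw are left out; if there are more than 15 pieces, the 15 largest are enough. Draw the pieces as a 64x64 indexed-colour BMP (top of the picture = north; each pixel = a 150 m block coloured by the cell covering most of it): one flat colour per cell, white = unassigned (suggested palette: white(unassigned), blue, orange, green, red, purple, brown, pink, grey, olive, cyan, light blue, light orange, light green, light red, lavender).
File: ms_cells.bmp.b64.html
<image width="64" height="64" href="data:image/bmp;base64,Qk12CAAAAAAAAHYAAAAoAAAAQAAAAEAAAAABAAQAAAAAAAAIAAATCwAAEwsAABAAAAAAAAAA////ALR3HwAOf/8ALKAsACgn1gC9Z5QAS1aMAMJ34wB/f38AIr28AM++FwDox64AeLv/AIrfmACWmP8A1bDFAAAAAAAAAADd3d3d0AALu7sAAAAAAAAAAAAAAKqqAAAAAAAAAAAADd3d3d3dAAu7uwAAAAAAAAAAAAAKqqqgAAAAAAAAAADd3d3d3d0AC7u7sAAAAAAAAAAAAAqqqqoAAAAAAAAAAN3d3d3d3QAAu7u7AAAAAAAAAAAACqqqqqAAAAAAAAAA3d3d3d3d0AAAu7sAAAAAAAAAAACqqqqqqgAAAAAAAADd3d3d3d3QAAC7u7AAAAAAAAAAAKqqqqqqoAAAAAAAzM3d3d3d3dAAAAu7sAAAARAAAAAAqqqqqqqqAAAAAP/8zMzN3d3d3QAAALu7AAABEAAAAAAKqqqqqqoAAAAAb/zMzMzMzN3dAAAAu7uwAAEQAAAAAAqqqqqqqgAAAGZv/8zMzMzMzd3QAAALu7sAARAAAAAACqqqqqmZAAAAZmb//8zMzMzM3dAAAAC7uwABEAAAAAAKqqqqmZkAAABmZv///MzMzMzd0AAAAAu7sBEQAAAAAKqqqqmZmQAAAGZmb///zMzMzN3QAAAAC7uxEREAAAAACqqqmZmZAAAAZmZv///8zMzMzAAAAAC7u7EREQAAAAAKqpmZmZkAAABmZmb////MzMzAAAALu7u7sRERAAAAAACpmZmZmQAAAGZmZv////zMzAAAALu7u7sREREAAAABEZmZmZmZAAAAZmZmb////MzMAAAAu7u7uxERERAAABERmZmZmZkAAABmZmZv///8zMAAAAALu7u7ERERERERERGZmZmZmQAAAGZmZm////zMwAAAAAC7u7sREREREREREZmZmZmZAAAAZmZmZv///MzAAAAAAAu7ERERERERERERGZmZmZkAAABmZmZm///8zMAAAAAAABEREREREREREREZmZmZmQAAAGZmZmb//8zMAAAAAAABEREREzERERERERGZmZmZAAAGZmZmZm//zMAAAAAAAAERERETMxERERMRERmZmZkAAAZmZmZmb/8AAAAAAAAAEREREREzMxEzMxEREREZmQAAZmZmZmZv/wAAAAAAAAARERERERMzMzMzERERERERAABmZmZmZmb/AAAAAAAAARERERERETMzMzEREREREREAAGZmZmIiZv8AAAAAAAARERERERERMzMzMREREREREQAiIiIiIiJm/wAAAAAAEREREREREREzMzMzERERERERAiIiIiIiIm//AAAAABERERERERERERMzMzMzEREREREiIiIiIkIib/AAAAAREREREREREREREzMzMzERERERESIiIiJEQiZvAAAAERERERERERERERERMzMzERERERERIiREREQiJmIAABEREREREREREREREREzMzMRHu4REREiREREQiIiIiIBERERERERERERERERETMzMxEe7uERESRERERCIiIiIiERERERERERERERERERMzMzER7u7hERJEREREIiIiIiIREREREREREREREREREzMzMx7u7u4REkRERERCIiIiIiERERERERERERERERERMzMz7u7u7u7kRERERERCIiIiIRERERERERERERERERETMzPu7u7u7uREREREREIiIiIhERERERERERERERERERMzMz7u7u7u5ERERERERCIiIiERERERERERERERERERMzMzPu7u7u7kREREREREQiIiIhEREREREREREREREREzMzMz7u7u7uRERERERERCIiIiERERERERERERERERETMzOIPu7u7u5EREREREREQiIiIREREREREREREREREzMzM4gA7u7u7kRERERERERCIiIhERERERERERERETMzMzM4iAAO7u7uREREREREREIiIiEREREREREREREREzMzMziIAAAA7u5EREREREREQiIiIRERERERERERERETMzMzOIgAAAAAAERERERERERCIiIhERERERERERERERMzMzM4iIAAAAAAREREREREREIiIiERERERERERERERETMzMziIgAAAAABEREREREREIiIiIRERERERERERERERMzMzOIiAAAAAAEREREREREIiIiIRERERERERERERERERMzOIiIAAAAAAREREREREIiIiIhEREREREREREREREREzM4iIgAAAAABERERCIiIiIiIiERERERERERERERERETMziIiAAAAAAERERCIiIiIiIiIREREREREREREREREREzOIiIgAAAAAAARCIiIiIiIiIhERERERERERERERERETM4iIiIgAAAAABEQiIiIiIiIhERERERERERERERERERMziIiIiIgAAAAAVVUiIlVSIhERERERERERERERERERMziIiIiId3dwAABVVVVVVVUhEREREREREREREREREREzOIiHd3d3d3cAAFVVVVVVVVERERERERERERERERERMzOIiHd3d3d3dwAAVVVVVVVVURERERERERERERERETMziIiHd3d3d3d3AAAFVVVVVVVVVREREREREREREREzMziIh3d3d3d3d3cAAAVVVVVVVVVVURERERERERERMzMziIh3d3d3d3d3dwAABVVVVVVVVVVVERERERERERMzMziIh3d3d3d3d3d3AAAFVVVVVVVVVVVRERERERERMzMziIiHd3d3d3d3d3cAAABVVVVVVVVVVVURERERERMzMziIiIh3d3d3d3d3dwAAAFVVVVVVVVVVVRERERERETMzM4iIiHd3d3d3d3dw"/>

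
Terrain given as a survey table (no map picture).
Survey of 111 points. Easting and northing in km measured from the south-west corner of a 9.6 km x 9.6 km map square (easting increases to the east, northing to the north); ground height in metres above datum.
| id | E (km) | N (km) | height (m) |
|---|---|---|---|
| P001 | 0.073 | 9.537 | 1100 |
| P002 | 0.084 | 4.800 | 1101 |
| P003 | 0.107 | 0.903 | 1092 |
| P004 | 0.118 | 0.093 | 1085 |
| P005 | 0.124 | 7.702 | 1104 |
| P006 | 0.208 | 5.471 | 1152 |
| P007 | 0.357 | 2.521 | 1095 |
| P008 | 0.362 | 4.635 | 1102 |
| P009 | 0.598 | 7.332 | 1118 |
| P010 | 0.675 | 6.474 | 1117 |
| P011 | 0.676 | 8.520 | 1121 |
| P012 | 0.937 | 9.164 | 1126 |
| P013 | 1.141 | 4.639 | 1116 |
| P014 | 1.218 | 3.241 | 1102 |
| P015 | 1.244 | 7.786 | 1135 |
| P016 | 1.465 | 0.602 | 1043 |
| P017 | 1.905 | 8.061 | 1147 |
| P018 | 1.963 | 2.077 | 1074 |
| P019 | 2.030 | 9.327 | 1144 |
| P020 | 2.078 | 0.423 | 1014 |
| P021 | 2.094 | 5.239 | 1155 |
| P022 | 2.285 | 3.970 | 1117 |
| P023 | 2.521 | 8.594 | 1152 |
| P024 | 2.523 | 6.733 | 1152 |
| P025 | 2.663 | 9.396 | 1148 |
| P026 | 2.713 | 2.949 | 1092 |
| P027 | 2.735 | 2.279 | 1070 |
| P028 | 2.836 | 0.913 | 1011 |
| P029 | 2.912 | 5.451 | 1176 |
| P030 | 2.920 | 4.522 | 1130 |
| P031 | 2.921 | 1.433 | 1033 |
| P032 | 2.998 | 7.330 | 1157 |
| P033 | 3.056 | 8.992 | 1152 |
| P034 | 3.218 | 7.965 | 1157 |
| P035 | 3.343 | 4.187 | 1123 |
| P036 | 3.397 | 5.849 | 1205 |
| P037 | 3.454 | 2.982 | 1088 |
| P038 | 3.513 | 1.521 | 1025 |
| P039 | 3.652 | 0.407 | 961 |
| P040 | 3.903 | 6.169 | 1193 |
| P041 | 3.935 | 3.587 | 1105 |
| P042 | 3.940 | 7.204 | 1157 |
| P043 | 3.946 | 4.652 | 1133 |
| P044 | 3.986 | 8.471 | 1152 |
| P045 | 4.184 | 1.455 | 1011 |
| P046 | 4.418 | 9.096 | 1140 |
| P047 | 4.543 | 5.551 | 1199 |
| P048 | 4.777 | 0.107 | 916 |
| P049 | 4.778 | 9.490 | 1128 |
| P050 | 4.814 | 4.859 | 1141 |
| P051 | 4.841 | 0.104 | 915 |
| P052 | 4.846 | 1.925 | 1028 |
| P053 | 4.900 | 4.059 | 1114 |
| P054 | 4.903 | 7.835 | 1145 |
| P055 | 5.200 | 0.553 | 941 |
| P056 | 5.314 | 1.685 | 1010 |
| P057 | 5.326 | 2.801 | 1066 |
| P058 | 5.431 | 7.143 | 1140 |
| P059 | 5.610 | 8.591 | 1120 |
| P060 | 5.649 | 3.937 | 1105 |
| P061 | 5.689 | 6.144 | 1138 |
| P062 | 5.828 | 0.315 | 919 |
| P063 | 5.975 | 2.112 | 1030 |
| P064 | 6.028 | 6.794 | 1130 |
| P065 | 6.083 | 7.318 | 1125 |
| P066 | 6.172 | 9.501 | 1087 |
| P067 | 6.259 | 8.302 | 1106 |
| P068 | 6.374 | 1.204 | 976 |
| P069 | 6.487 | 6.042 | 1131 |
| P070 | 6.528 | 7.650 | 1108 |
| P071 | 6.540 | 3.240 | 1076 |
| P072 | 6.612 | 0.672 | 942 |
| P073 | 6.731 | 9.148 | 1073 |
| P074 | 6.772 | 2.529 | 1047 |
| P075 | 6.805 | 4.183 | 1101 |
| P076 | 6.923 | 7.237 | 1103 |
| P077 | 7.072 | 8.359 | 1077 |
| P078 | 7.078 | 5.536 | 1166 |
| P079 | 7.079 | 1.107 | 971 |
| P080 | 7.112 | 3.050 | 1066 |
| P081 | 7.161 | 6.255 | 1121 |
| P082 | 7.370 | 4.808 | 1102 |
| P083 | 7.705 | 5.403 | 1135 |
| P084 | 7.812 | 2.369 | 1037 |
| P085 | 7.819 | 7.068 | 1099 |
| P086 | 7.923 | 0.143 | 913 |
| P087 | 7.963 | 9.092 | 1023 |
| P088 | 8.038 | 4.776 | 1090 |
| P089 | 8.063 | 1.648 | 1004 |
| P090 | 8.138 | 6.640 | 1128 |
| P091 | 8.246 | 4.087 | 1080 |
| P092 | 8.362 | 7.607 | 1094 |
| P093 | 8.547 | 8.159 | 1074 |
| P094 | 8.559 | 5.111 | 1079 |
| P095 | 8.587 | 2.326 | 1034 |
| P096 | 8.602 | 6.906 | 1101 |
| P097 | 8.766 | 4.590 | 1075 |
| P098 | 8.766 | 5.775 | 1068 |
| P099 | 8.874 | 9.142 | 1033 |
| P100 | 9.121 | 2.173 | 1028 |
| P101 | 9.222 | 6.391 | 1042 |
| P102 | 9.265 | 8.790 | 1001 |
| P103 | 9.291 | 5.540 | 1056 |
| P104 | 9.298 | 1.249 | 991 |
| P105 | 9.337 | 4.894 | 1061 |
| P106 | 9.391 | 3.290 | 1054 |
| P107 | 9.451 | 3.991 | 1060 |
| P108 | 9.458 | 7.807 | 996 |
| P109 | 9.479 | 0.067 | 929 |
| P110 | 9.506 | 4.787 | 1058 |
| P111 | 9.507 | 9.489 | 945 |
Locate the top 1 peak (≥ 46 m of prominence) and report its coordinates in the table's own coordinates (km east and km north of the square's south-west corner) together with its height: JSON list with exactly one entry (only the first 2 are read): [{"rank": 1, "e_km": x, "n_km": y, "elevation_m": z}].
[{"rank": 1, "e_km": 3.49, "n_km": 5.91, "elevation_m": 1206}]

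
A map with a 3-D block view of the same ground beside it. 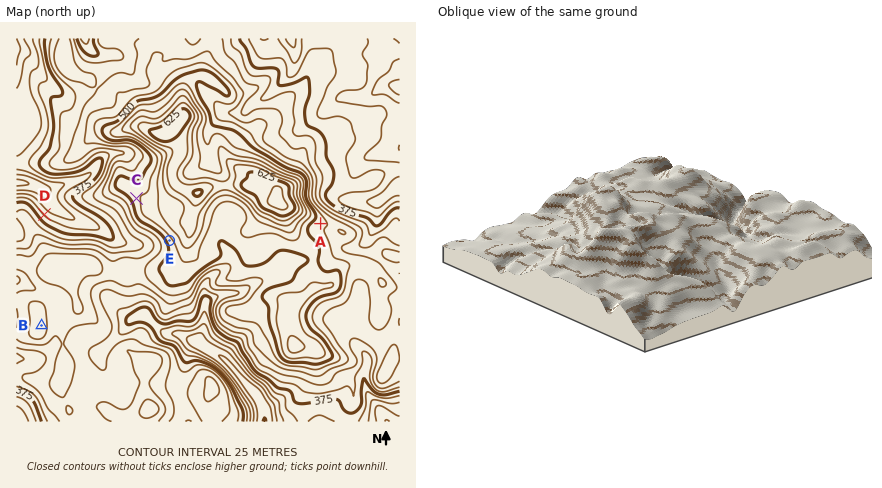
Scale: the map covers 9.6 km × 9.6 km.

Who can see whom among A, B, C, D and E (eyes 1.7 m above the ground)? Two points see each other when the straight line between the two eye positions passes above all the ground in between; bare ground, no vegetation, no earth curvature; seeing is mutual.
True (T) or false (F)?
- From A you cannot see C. T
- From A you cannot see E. T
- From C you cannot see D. F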